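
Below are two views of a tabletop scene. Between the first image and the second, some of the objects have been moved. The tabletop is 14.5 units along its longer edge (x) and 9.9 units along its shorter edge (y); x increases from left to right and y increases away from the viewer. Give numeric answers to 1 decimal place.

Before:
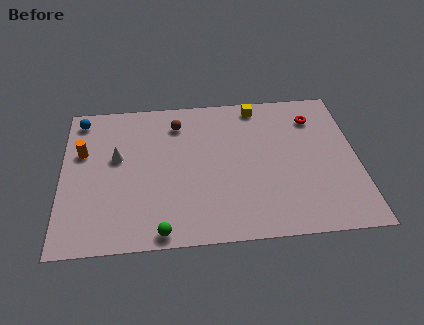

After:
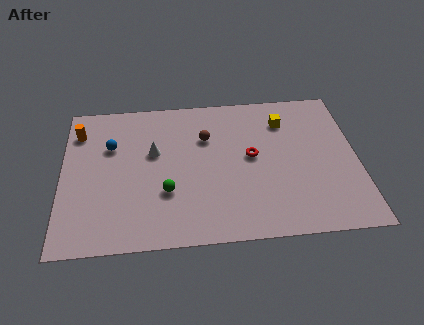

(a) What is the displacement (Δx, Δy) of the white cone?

(1.8, 0.2)

The white cone started near (2.7, 5.8) and ended near (4.5, 6.0).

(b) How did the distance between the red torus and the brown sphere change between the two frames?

-4.1

They were about 6.8 units apart before and 2.7 after — 4.1 units closer together.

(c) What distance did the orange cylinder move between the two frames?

1.4

The orange cylinder was near (1.0, 6.3) before and (0.8, 7.7) after, so it travelled √(0.2² + 1.4²) ≈ 1.4 units.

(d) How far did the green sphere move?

2.5

From (4.8, 0.8) to (5.1, 3.3), the green sphere covered √(0.3² + 2.5²) ≈ 2.5 units.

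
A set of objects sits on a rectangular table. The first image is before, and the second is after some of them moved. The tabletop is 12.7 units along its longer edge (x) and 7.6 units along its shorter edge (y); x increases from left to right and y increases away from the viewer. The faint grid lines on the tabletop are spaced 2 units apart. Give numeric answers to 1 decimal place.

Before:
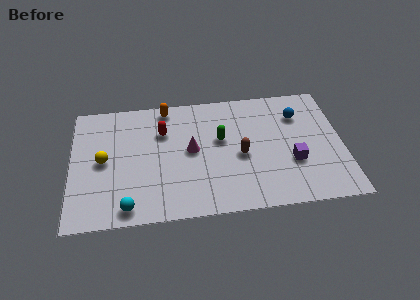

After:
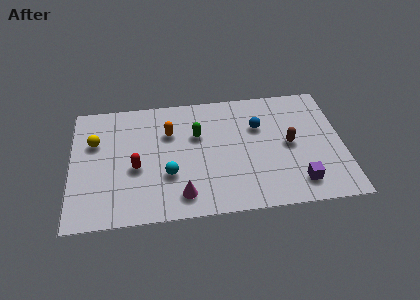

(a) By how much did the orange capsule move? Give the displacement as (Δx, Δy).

(0.1, -1.6)

The orange capsule started near (4.5, 6.8) and ended near (4.6, 5.2).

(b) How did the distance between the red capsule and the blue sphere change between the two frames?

-0.3

The distance was about 6.4 in the first image and 6.1 in the second, so they moved 0.3 units closer together.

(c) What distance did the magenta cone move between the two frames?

2.7

The magenta cone moved from about (5.6, 4.0) to (5.1, 1.3), a distance of √(0.5² + 2.7²) ≈ 2.7.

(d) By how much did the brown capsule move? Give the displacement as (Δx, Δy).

(2.3, 0.4)

The brown capsule started near (7.9, 3.4) and ended near (10.2, 3.8).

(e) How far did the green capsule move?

1.2

From (7.0, 4.5) to (5.9, 4.9), the green capsule covered √(1.1² + 0.4²) ≈ 1.2 units.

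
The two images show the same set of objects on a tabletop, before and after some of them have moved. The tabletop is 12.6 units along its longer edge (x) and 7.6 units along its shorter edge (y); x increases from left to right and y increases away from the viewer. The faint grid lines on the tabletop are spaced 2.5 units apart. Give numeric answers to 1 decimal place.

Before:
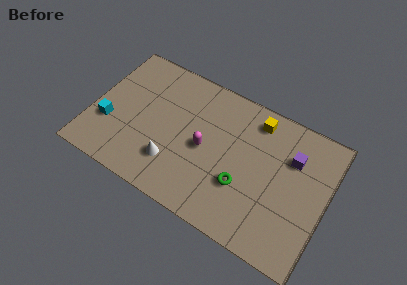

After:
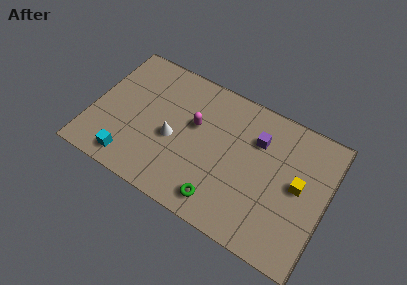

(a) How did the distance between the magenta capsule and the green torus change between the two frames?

+1.5

The distance was about 2.4 in the first image and 3.9 in the second, so they moved 1.5 units further apart.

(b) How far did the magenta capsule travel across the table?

1.2

The magenta capsule was near (6.1, 3.6) before and (5.4, 4.6) after, so it travelled √(0.7² + 1.0²) ≈ 1.2 units.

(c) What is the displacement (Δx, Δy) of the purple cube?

(-1.9, 0.1)

The purple cube was at about (10.6, 5.3) and moved to about (8.7, 5.4).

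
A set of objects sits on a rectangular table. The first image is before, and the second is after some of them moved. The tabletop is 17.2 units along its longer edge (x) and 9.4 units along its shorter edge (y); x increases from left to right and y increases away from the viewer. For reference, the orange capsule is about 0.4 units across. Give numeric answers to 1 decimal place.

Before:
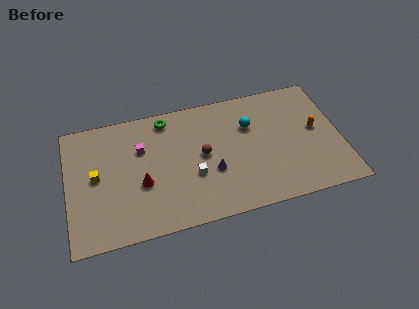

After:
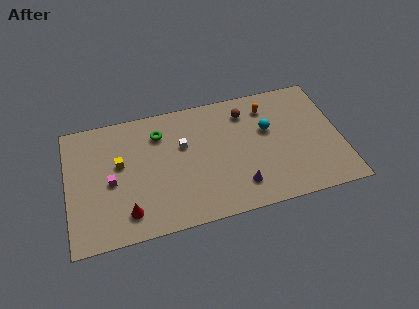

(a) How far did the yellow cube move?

1.6

The yellow cube moved from about (1.8, 4.9) to (3.3, 5.5), a distance of √(1.5² + 0.6²) ≈ 1.6.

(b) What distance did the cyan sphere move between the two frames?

1.3

From (11.6, 6.4) to (12.7, 5.8), the cyan sphere covered √(1.1² + 0.6²) ≈ 1.3 units.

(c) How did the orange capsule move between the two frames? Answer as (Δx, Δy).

(-2.9, 2.4)

From the two frames, the orange capsule sits at roughly (15.7, 5.1) before and (12.8, 7.5) after.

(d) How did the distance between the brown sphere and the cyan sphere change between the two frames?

-1.3

They were about 3.4 units apart before and 2.1 after — 1.3 units closer together.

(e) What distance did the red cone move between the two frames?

2.1

The red cone moved from about (4.6, 3.7) to (3.6, 1.8), a distance of √(1.0² + 1.9²) ≈ 2.1.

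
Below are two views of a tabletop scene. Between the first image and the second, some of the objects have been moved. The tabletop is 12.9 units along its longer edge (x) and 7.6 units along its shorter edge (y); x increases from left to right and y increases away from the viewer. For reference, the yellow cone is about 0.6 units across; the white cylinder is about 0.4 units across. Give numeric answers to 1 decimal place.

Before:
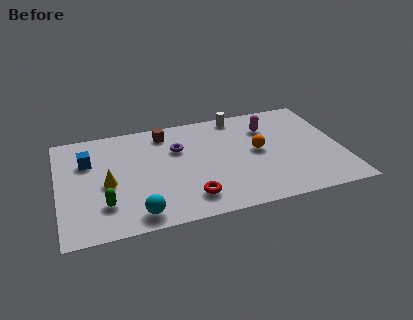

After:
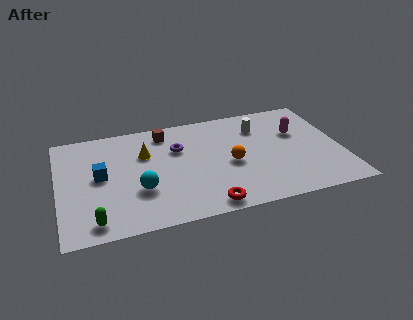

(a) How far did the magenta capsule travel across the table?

1.5

From (9.7, 5.6) to (11.0, 4.9), the magenta capsule covered √(1.3² + 0.7²) ≈ 1.5 units.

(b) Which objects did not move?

the brown cube and the purple torus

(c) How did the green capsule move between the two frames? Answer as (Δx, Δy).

(-0.5, -1.0)

From the two frames, the green capsule sits at roughly (2.0, 2.0) before and (1.5, 1.0) after.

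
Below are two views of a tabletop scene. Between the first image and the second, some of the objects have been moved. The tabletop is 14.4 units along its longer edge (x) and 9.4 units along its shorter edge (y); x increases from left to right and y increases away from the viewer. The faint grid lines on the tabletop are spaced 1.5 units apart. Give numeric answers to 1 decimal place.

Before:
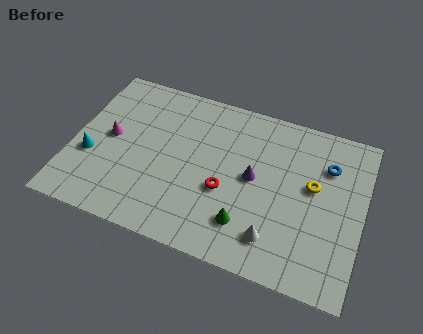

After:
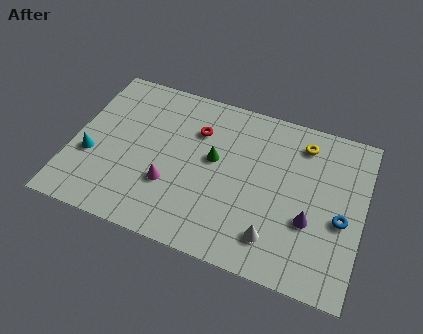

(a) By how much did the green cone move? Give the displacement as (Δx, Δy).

(-1.9, 3.1)

From the two frames, the green cone sits at roughly (8.9, 2.2) before and (7.0, 5.3) after.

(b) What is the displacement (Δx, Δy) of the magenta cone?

(3.2, -1.8)

The magenta cone was at about (1.8, 4.9) and moved to about (5.0, 3.1).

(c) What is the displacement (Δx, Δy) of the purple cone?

(2.9, -1.5)

The purple cone started near (9.0, 4.9) and ended near (11.9, 3.4).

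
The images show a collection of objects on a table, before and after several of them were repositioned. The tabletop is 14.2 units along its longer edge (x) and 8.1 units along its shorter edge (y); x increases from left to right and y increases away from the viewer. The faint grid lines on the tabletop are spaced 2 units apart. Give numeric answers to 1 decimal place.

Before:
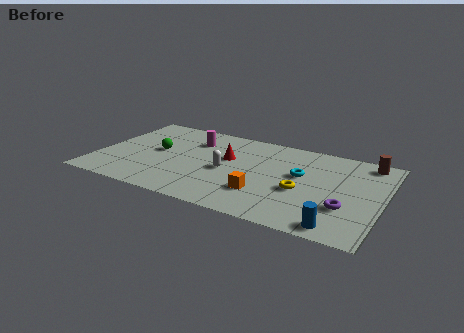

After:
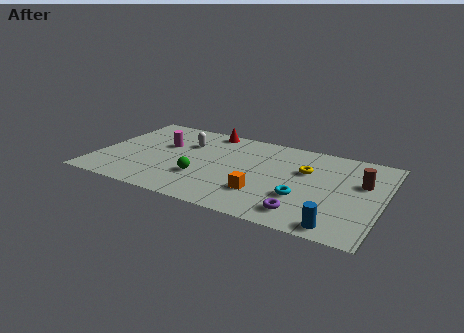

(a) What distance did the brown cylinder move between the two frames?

2.0

From (13.2, 7.1) to (13.1, 5.1), the brown cylinder covered √(0.1² + 2.0²) ≈ 2.0 units.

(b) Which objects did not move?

the orange cube and the blue cylinder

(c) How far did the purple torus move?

2.2

From (12.5, 2.6) to (10.6, 1.4), the purple torus covered √(1.9² + 1.2²) ≈ 2.2 units.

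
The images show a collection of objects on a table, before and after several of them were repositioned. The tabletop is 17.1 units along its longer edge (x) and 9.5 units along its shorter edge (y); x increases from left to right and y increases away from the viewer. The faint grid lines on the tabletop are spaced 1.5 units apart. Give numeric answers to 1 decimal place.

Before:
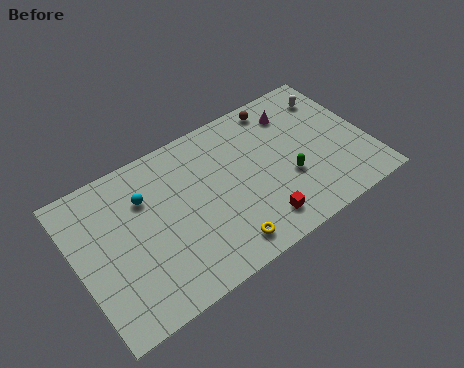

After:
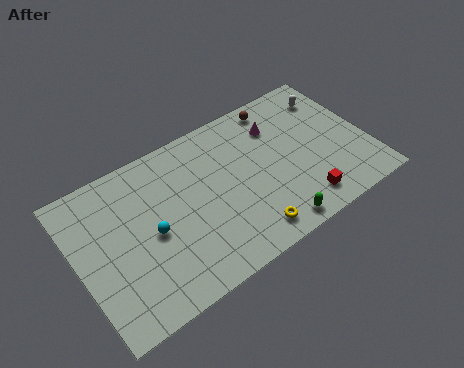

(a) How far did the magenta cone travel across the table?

1.2

The magenta cone was near (13.3, 7.5) before and (12.2, 7.1) after, so it travelled √(1.1² + 0.4²) ≈ 1.2 units.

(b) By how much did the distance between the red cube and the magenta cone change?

-1.1

They were about 6.6 units apart before and 5.5 after — 1.1 units closer together.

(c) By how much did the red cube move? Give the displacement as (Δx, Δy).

(2.6, -0.1)

From the two frames, the red cube sits at roughly (10.1, 1.7) before and (12.7, 1.6) after.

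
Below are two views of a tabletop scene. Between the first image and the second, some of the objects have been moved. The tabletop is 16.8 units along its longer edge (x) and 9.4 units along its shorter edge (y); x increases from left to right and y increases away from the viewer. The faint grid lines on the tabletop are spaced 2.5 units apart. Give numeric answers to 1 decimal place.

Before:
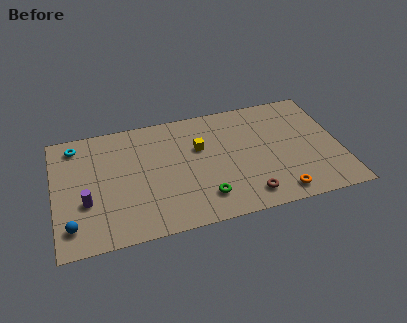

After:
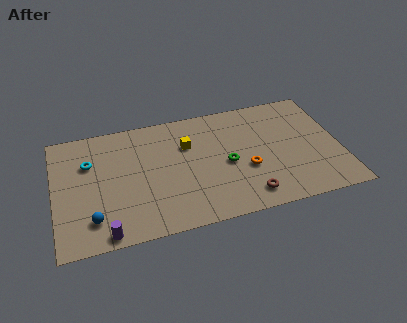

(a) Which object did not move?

the brown torus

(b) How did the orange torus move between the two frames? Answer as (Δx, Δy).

(-1.7, 2.4)

The orange torus was at about (12.9, 1.2) and moved to about (11.2, 3.6).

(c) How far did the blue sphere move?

1.2

The blue sphere moved from about (0.9, 1.8) to (2.1, 2.0), a distance of √(1.2² + 0.2²) ≈ 1.2.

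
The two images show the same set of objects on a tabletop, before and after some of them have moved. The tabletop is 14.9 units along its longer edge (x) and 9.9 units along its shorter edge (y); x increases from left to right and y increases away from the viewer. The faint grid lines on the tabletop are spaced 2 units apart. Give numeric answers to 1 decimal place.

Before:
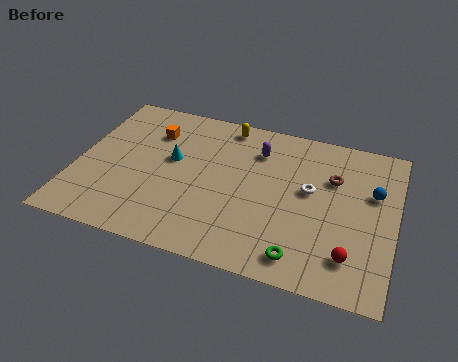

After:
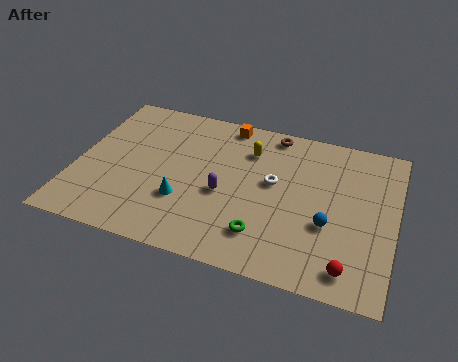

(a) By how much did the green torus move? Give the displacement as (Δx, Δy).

(-1.8, 0.8)

The green torus started near (10.8, 1.4) and ended near (9.0, 2.2).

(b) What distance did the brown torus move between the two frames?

3.7

From (11.9, 6.7) to (8.9, 8.9), the brown torus covered √(3.0² + 2.2²) ≈ 3.7 units.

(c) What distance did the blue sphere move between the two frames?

3.2

The blue sphere was near (13.8, 6.3) before and (11.9, 3.7) after, so it travelled √(1.9² + 2.6²) ≈ 3.2 units.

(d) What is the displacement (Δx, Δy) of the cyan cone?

(0.8, -2.5)

The cyan cone was at about (4.4, 5.7) and moved to about (5.2, 3.2).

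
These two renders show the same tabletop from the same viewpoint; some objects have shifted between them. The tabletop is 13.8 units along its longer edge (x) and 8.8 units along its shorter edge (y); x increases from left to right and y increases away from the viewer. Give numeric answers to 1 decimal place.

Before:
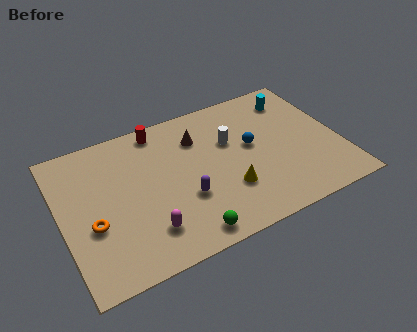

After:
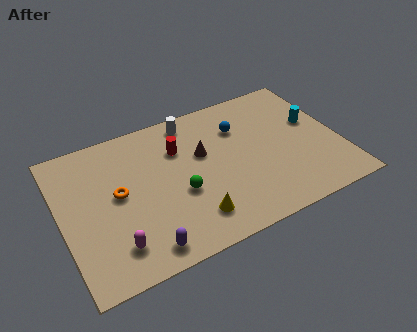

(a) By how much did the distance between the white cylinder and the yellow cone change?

+3.0

They were about 2.9 units apart before and 5.9 after — 3.0 units further apart.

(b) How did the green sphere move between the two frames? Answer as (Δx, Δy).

(0.0, 2.5)

From the two frames, the green sphere sits at roughly (5.7, 1.0) before and (5.7, 3.5) after.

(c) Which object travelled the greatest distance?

the purple capsule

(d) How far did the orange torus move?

1.9

From (1.4, 3.4) to (2.8, 4.7), the orange torus covered √(1.4² + 1.3²) ≈ 1.9 units.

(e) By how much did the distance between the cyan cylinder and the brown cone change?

+0.6

The distance was about 5.0 in the first image and 5.6 in the second, so they moved 0.6 units further apart.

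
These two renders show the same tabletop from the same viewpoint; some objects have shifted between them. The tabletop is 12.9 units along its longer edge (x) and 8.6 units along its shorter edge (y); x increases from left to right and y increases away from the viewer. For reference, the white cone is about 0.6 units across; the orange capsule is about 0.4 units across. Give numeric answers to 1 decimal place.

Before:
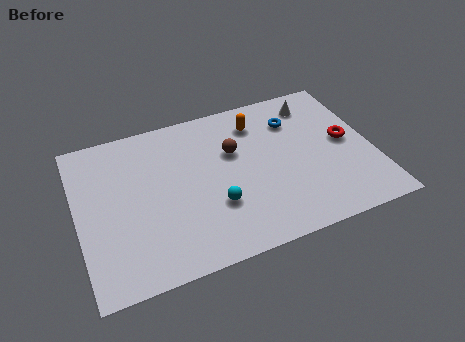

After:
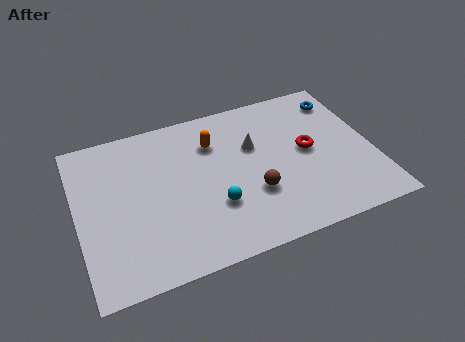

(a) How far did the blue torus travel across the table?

2.3

The blue torus was near (9.7, 6.4) before and (11.9, 7.0) after, so it travelled √(2.2² + 0.6²) ≈ 2.3 units.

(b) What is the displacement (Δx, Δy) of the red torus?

(-1.7, 0.0)

The red torus was at about (11.8, 4.5) and moved to about (10.1, 4.5).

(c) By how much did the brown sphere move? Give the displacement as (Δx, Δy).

(0.6, -2.6)

From the two frames, the brown sphere sits at roughly (6.9, 5.5) before and (7.5, 2.9) after.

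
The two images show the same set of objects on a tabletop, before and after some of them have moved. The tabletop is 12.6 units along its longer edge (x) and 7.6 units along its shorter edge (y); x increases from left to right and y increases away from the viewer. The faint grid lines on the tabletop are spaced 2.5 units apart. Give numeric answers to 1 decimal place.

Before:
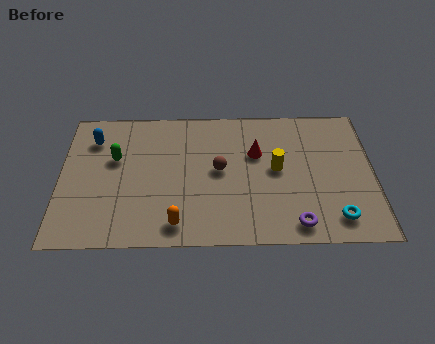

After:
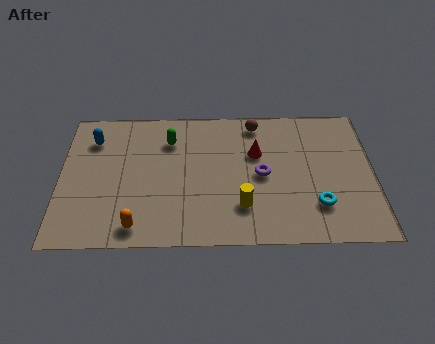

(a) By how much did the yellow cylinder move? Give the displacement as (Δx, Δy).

(-1.4, -2.0)

The yellow cylinder started near (8.7, 4.0) and ended near (7.3, 2.0).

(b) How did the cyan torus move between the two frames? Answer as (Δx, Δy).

(-0.7, 0.7)

The cyan torus started near (11.0, 1.3) and ended near (10.3, 2.0).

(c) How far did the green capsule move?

2.4

The green capsule was near (2.2, 4.7) before and (4.4, 5.7) after, so it travelled √(2.2² + 1.0²) ≈ 2.4 units.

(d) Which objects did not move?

the red cone and the blue capsule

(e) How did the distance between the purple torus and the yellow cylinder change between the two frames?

-1.2

Before: roughly 3.1 units apart; after: 1.9. That's 1.2 units closer together.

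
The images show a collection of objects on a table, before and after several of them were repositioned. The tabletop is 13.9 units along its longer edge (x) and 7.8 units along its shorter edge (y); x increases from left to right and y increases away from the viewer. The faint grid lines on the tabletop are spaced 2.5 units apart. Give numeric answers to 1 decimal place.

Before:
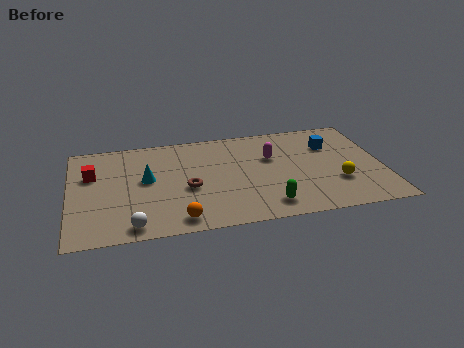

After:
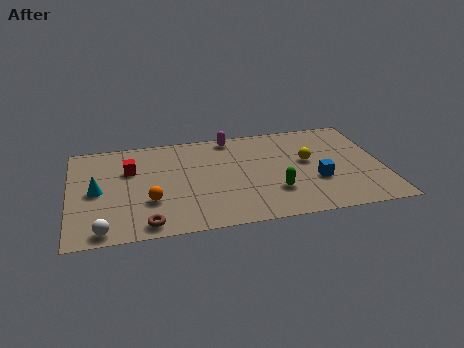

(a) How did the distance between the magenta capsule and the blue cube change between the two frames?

+2.8

Before: roughly 2.7 units apart; after: 5.5. That's 2.8 units further apart.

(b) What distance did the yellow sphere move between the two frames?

2.2

The yellow sphere was near (11.8, 2.5) before and (10.6, 4.4) after, so it travelled √(1.2² + 1.9²) ≈ 2.2 units.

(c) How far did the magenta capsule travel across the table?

2.6

The magenta capsule moved from about (9.0, 5.0) to (7.3, 7.0), a distance of √(1.7² + 2.0²) ≈ 2.6.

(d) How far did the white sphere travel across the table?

1.3

From (2.7, 0.9) to (1.4, 0.8), the white sphere covered √(1.3² + 0.1²) ≈ 1.3 units.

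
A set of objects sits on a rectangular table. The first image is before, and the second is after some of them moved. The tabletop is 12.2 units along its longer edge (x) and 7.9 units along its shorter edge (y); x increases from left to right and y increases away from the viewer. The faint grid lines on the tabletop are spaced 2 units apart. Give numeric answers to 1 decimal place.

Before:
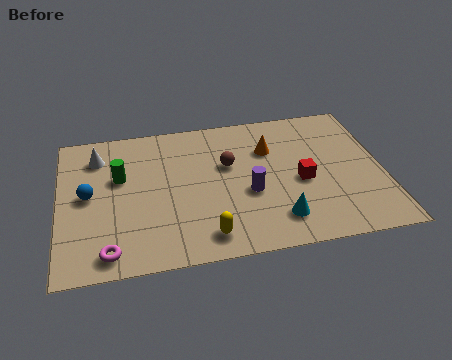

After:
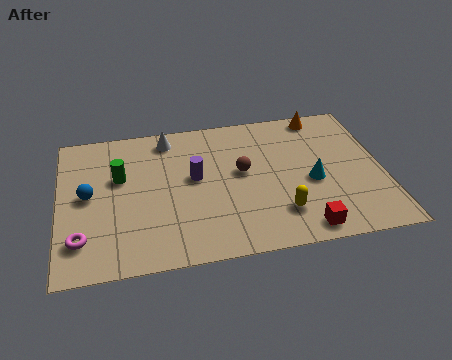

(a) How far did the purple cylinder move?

2.3

The purple cylinder moved from about (7.1, 3.2) to (5.1, 4.4), a distance of √(2.0² + 1.2²) ≈ 2.3.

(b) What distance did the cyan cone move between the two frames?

2.3

From (8.1, 1.6) to (9.5, 3.4), the cyan cone covered √(1.4² + 1.8²) ≈ 2.3 units.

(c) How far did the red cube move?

2.6

The red cube was near (9.1, 3.5) before and (9.0, 0.9) after, so it travelled √(0.1² + 2.6²) ≈ 2.6 units.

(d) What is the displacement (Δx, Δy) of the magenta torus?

(-1.0, 0.8)

The magenta torus started near (1.8, 1.0) and ended near (0.8, 1.8).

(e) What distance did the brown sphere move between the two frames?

0.7

The brown sphere moved from about (6.4, 4.9) to (6.9, 4.4), a distance of √(0.5² + 0.5²) ≈ 0.7.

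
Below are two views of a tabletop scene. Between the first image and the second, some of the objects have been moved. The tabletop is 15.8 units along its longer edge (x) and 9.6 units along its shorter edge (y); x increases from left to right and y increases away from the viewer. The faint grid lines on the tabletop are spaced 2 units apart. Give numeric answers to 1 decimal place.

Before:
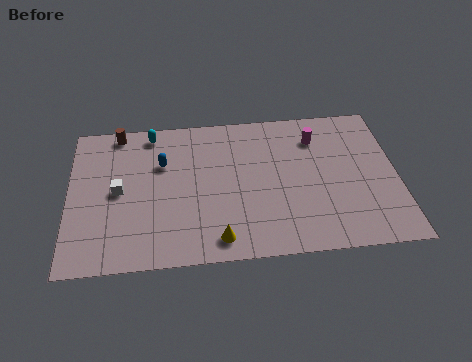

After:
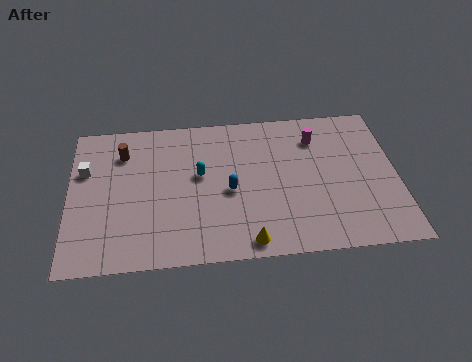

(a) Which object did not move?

the magenta cylinder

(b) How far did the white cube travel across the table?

2.2

From (2.4, 4.8) to (0.8, 6.3), the white cube covered √(1.6² + 1.5²) ≈ 2.2 units.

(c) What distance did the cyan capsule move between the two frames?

3.8

The cyan capsule moved from about (4.0, 8.5) to (6.3, 5.5), a distance of √(2.3² + 3.0²) ≈ 3.8.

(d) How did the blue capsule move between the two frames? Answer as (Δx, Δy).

(3.2, -2.1)

The blue capsule started near (4.5, 6.4) and ended near (7.7, 4.3).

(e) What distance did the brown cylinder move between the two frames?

1.4

From (2.4, 8.7) to (2.6, 7.3), the brown cylinder covered √(0.2² + 1.4²) ≈ 1.4 units.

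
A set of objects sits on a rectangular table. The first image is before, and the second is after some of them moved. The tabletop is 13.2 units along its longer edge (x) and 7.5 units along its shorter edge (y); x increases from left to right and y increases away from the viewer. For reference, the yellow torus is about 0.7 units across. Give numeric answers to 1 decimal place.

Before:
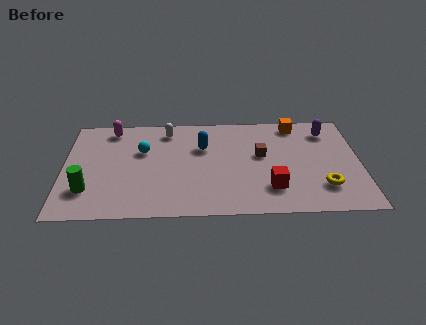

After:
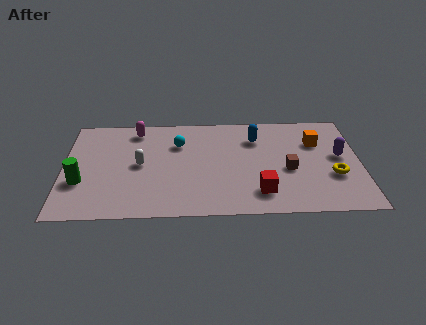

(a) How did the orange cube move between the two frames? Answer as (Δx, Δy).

(0.9, -1.4)

The orange cube was at about (10.4, 6.6) and moved to about (11.3, 5.2).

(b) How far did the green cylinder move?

0.7

The green cylinder was near (1.1, 2.0) before and (0.8, 2.6) after, so it travelled √(0.3² + 0.6²) ≈ 0.7 units.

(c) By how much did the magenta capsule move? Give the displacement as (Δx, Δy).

(1.1, -0.1)

The magenta capsule started near (2.1, 6.5) and ended near (3.2, 6.4).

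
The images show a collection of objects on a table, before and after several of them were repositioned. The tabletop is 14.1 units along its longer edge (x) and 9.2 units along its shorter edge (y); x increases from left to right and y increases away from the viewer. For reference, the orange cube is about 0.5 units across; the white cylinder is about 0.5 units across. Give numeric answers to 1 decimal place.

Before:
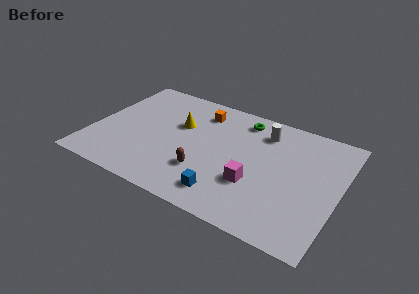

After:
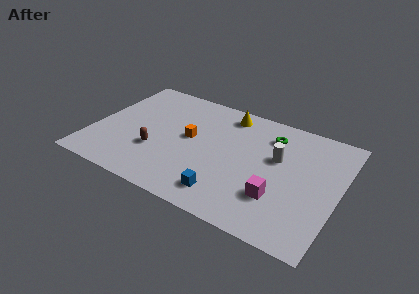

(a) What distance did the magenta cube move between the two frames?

1.5

From (9.5, 3.1) to (10.9, 2.7), the magenta cube covered √(1.4² + 0.4²) ≈ 1.5 units.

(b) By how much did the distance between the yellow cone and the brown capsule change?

+2.3

Before: roughly 3.6 units apart; after: 5.9. That's 2.3 units further apart.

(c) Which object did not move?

the blue cube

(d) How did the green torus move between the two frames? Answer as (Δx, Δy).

(1.7, -0.6)

The green torus was at about (8.2, 7.8) and moved to about (9.9, 7.2).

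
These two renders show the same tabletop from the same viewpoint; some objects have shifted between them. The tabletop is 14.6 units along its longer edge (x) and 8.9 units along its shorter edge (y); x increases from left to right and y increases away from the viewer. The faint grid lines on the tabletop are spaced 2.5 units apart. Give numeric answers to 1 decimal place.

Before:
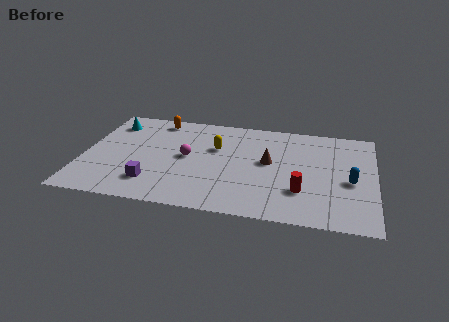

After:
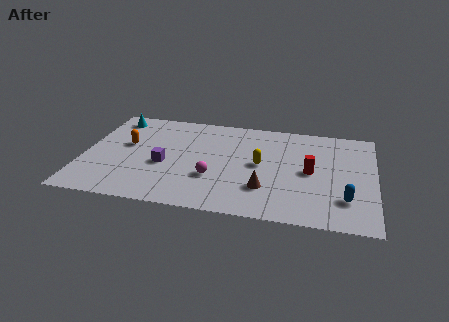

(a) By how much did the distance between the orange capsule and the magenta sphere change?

+1.4

Before: roughly 3.6 units apart; after: 5.0. That's 1.4 units further apart.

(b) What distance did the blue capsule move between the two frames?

1.6

The blue capsule was near (13.4, 3.9) before and (13.2, 2.3) after, so it travelled √(0.2² + 1.6²) ≈ 1.6 units.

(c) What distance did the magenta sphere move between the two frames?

2.1

From (5.2, 4.6) to (6.6, 3.0), the magenta sphere covered √(1.4² + 1.6²) ≈ 2.1 units.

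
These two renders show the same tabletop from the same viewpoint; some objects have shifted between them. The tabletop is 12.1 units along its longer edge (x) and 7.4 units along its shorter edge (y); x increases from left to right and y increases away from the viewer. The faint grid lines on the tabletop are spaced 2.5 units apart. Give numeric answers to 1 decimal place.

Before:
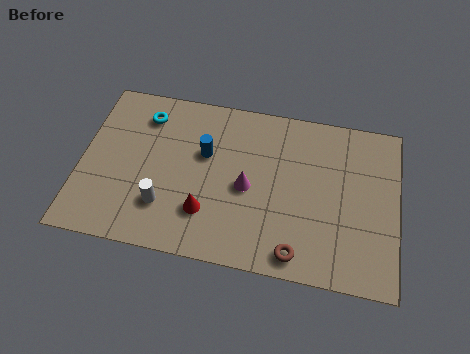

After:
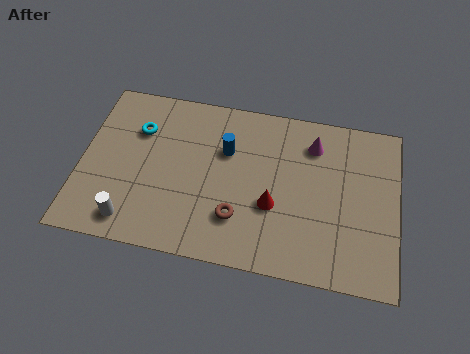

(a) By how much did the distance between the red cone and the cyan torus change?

+1.1

The distance was about 4.7 in the first image and 5.8 in the second, so they moved 1.1 units further apart.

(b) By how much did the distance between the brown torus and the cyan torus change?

-2.8

Before: roughly 7.9 units apart; after: 5.1. That's 2.8 units closer together.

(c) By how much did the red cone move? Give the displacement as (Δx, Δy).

(2.5, 0.8)

The red cone was at about (4.9, 2.0) and moved to about (7.4, 2.8).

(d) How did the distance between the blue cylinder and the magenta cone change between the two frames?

+1.3

The distance was about 2.1 in the first image and 3.4 in the second, so they moved 1.3 units further apart.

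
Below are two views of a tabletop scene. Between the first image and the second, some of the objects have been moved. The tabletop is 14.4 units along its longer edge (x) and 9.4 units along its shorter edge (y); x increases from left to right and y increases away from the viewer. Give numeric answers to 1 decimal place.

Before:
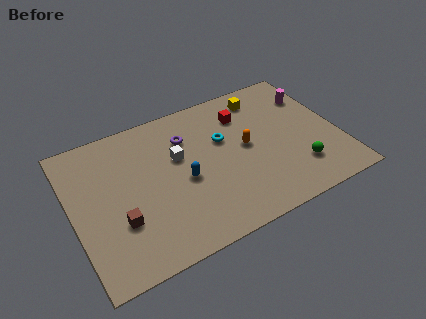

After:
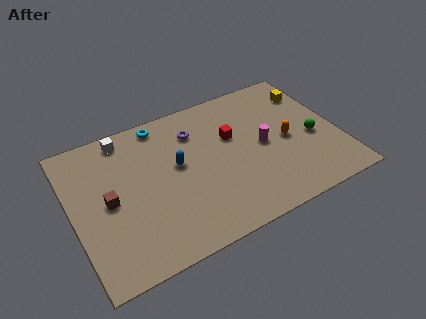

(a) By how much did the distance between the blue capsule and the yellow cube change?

+1.8

They were about 6.1 units apart before and 7.9 after — 1.8 units further apart.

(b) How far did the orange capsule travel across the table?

2.3

The orange capsule was near (9.4, 4.9) before and (11.6, 4.4) after, so it travelled √(2.2² + 0.5²) ≈ 2.3 units.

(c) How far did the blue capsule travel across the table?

1.1

The blue capsule was near (5.9, 4.2) before and (5.7, 5.3) after, so it travelled √(0.2² + 1.1²) ≈ 1.1 units.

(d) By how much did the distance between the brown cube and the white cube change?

-0.5

They were about 4.4 units apart before and 3.9 after — 0.5 units closer together.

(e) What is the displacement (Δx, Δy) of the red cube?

(-0.8, -1.2)

From the two frames, the red cube sits at roughly (9.6, 7.1) before and (8.8, 5.9) after.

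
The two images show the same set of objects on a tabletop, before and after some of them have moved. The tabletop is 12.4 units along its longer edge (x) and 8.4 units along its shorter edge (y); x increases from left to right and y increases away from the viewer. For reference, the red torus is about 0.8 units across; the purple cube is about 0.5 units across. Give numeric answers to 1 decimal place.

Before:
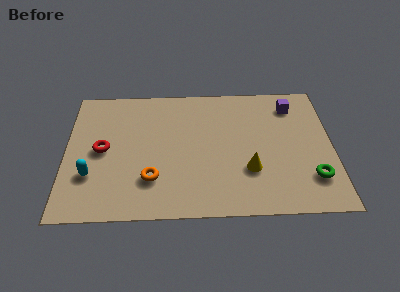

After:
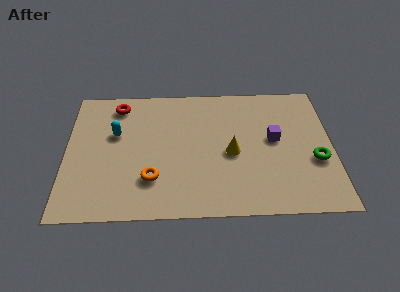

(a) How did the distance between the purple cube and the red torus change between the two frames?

-1.6

Before: roughly 9.3 units apart; after: 7.7. That's 1.6 units closer together.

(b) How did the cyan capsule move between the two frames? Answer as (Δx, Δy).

(1.1, 2.6)

From the two frames, the cyan capsule sits at roughly (1.2, 2.6) before and (2.3, 5.2) after.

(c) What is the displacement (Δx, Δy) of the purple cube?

(-0.9, -2.2)

The purple cube started near (10.6, 6.8) and ended near (9.7, 4.6).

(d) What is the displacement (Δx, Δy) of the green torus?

(0.2, 1.1)

From the two frames, the green torus sits at roughly (11.4, 2.1) before and (11.6, 3.2) after.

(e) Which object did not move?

the orange torus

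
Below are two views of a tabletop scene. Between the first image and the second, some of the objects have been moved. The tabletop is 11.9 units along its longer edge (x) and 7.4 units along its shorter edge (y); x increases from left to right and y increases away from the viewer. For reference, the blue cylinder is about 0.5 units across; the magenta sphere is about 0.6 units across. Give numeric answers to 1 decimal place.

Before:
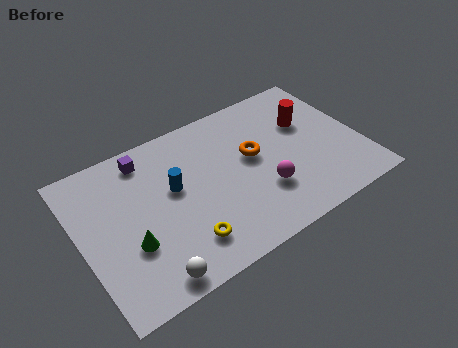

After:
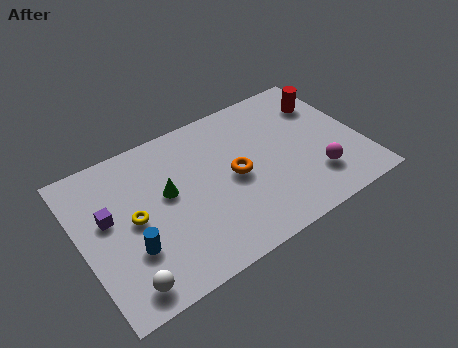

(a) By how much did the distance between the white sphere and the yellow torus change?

+1.0

They were about 1.8 units apart before and 2.8 after — 1.0 units further apart.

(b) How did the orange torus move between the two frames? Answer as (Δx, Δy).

(-0.9, -0.6)

The orange torus started near (7.4, 4.2) and ended near (6.5, 3.6).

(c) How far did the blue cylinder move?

2.8

From (4.0, 4.3) to (1.9, 2.4), the blue cylinder covered √(2.1² + 1.9²) ≈ 2.8 units.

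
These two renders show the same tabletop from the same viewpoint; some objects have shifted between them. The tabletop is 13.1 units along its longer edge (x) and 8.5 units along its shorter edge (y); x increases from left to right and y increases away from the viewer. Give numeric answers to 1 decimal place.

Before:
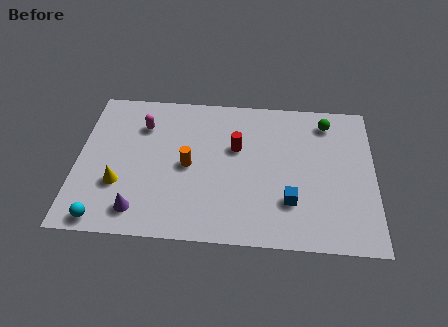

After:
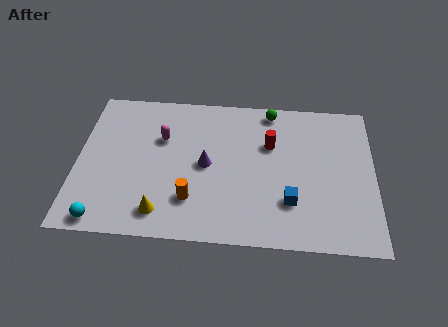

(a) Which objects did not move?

the cyan sphere and the blue cube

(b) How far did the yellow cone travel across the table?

2.4

The yellow cone moved from about (1.9, 2.8) to (3.8, 1.4), a distance of √(1.9² + 1.4²) ≈ 2.4.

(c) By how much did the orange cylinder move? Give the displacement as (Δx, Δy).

(0.2, -1.9)

From the two frames, the orange cylinder sits at roughly (4.9, 4.1) before and (5.1, 2.2) after.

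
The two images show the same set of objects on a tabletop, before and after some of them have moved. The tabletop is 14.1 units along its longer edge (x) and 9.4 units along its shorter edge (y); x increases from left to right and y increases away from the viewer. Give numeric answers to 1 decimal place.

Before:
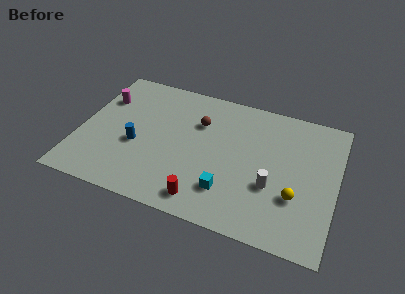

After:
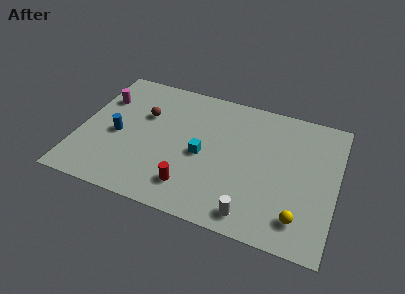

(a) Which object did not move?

the magenta cylinder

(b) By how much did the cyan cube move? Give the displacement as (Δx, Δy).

(-1.6, 2.0)

The cyan cube was at about (8.4, 2.3) and moved to about (6.8, 4.3).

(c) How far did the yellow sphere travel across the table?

1.3

The yellow sphere moved from about (12.0, 3.1) to (12.3, 1.8), a distance of √(0.3² + 1.3²) ≈ 1.3.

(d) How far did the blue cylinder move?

1.2

From (3.2, 3.8) to (2.1, 4.2), the blue cylinder covered √(1.1² + 0.4²) ≈ 1.2 units.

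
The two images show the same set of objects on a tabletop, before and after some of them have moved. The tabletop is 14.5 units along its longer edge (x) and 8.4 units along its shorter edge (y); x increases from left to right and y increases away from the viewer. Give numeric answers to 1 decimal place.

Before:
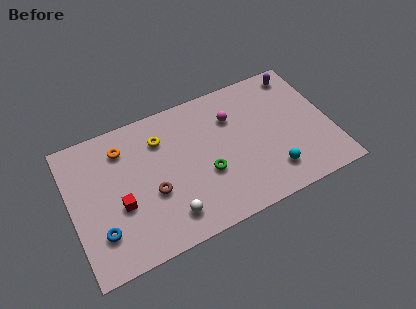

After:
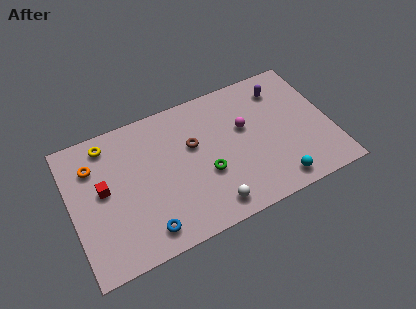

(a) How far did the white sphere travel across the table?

2.3

The white sphere moved from about (5.1, 1.6) to (7.4, 1.2), a distance of √(2.3² + 0.4²) ≈ 2.3.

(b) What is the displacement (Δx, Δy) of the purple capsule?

(-1.1, -0.6)

The purple capsule started near (13.2, 7.3) and ended near (12.1, 6.7).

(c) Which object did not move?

the green torus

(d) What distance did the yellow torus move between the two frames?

3.0

From (5.2, 6.3) to (2.3, 7.2), the yellow torus covered √(2.9² + 0.9²) ≈ 3.0 units.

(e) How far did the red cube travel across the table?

1.5

From (2.6, 3.3) to (1.8, 4.6), the red cube covered √(0.8² + 1.3²) ≈ 1.5 units.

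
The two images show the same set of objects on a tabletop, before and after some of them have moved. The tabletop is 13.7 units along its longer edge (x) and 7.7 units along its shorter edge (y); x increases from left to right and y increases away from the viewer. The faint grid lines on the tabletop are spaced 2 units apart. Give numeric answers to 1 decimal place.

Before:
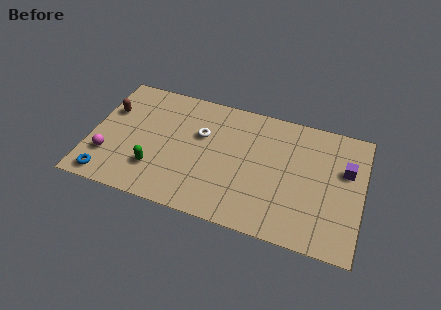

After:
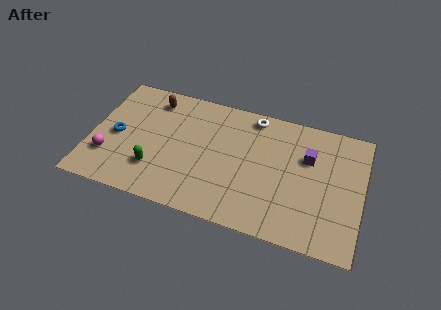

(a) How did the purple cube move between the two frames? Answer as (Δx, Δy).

(-1.9, 0.2)

From the two frames, the purple cube sits at roughly (12.8, 4.9) before and (10.9, 5.1) after.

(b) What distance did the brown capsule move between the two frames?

2.5

The brown capsule was near (0.8, 5.1) before and (2.9, 6.4) after, so it travelled √(2.1² + 1.3²) ≈ 2.5 units.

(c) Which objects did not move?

the green capsule and the magenta sphere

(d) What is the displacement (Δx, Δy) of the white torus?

(2.5, 1.9)

The white torus started near (5.5, 4.9) and ended near (8.0, 6.8).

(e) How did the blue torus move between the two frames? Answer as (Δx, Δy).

(0.2, 2.7)

From the two frames, the blue torus sits at roughly (1.1, 0.9) before and (1.3, 3.6) after.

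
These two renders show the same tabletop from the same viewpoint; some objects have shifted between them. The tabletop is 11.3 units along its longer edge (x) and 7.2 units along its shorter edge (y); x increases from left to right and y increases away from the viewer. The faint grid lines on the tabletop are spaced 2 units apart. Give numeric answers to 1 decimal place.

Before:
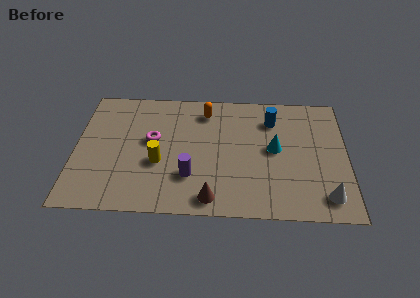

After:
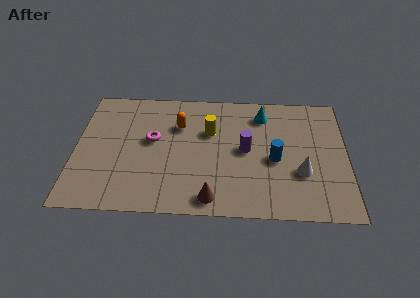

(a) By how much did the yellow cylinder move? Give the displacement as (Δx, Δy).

(2.1, 1.9)

From the two frames, the yellow cylinder sits at roughly (3.5, 2.8) before and (5.6, 4.7) after.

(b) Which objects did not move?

the magenta torus and the brown cone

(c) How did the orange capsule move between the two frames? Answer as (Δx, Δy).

(-1.1, -0.9)

From the two frames, the orange capsule sits at roughly (5.4, 5.9) before and (4.3, 5.0) after.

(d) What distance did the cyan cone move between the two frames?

2.1

From (8.3, 3.8) to (7.8, 5.8), the cyan cone covered √(0.5² + 2.0²) ≈ 2.1 units.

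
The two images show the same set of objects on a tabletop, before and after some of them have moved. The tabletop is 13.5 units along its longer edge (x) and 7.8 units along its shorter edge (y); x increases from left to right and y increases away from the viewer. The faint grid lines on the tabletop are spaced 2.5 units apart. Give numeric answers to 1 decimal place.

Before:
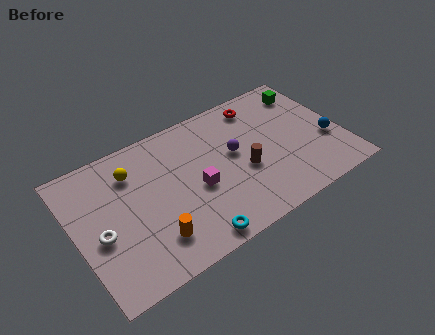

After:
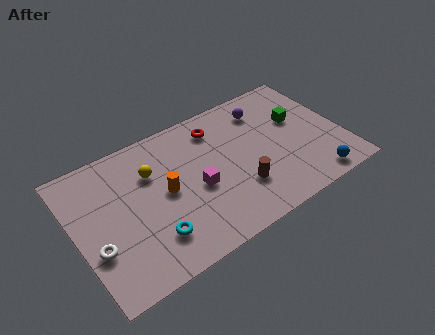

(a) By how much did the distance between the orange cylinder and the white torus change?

+1.1

They were about 2.8 units apart before and 3.9 after — 1.1 units further apart.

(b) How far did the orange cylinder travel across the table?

2.4

The orange cylinder moved from about (3.5, 1.8) to (4.5, 4.0), a distance of √(1.0² + 2.2²) ≈ 2.4.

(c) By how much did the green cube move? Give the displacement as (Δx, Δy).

(-0.8, -1.5)

The green cube started near (12.3, 6.3) and ended near (11.5, 4.8).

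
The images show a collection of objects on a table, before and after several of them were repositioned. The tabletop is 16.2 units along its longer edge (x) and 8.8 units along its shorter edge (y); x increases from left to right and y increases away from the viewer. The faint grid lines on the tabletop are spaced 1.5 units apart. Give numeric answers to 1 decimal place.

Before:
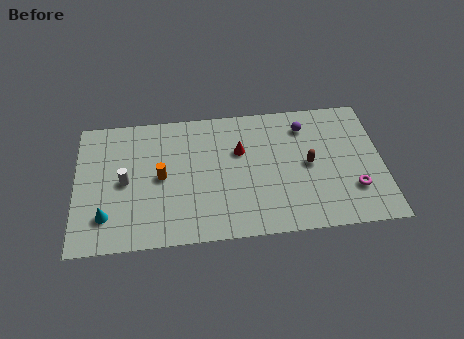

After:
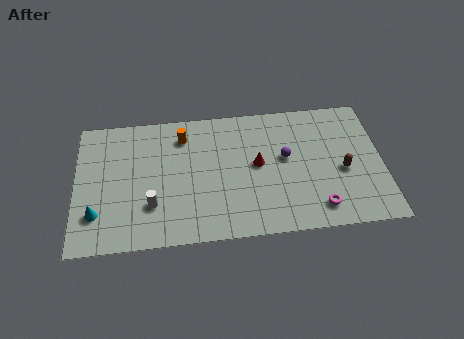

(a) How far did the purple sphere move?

2.3

The purple sphere was near (12.2, 7.0) before and (11.1, 5.0) after, so it travelled √(1.1² + 2.0²) ≈ 2.3 units.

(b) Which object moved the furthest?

the orange cylinder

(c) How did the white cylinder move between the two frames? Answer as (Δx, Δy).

(1.4, -1.7)

The white cylinder started near (2.6, 4.3) and ended near (4.0, 2.6).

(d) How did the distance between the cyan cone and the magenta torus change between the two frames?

-1.4

Before: roughly 13.0 units apart; after: 11.6. That's 1.4 units closer together.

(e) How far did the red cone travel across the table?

1.3

From (8.7, 5.7) to (9.6, 4.7), the red cone covered √(0.9² + 1.0²) ≈ 1.3 units.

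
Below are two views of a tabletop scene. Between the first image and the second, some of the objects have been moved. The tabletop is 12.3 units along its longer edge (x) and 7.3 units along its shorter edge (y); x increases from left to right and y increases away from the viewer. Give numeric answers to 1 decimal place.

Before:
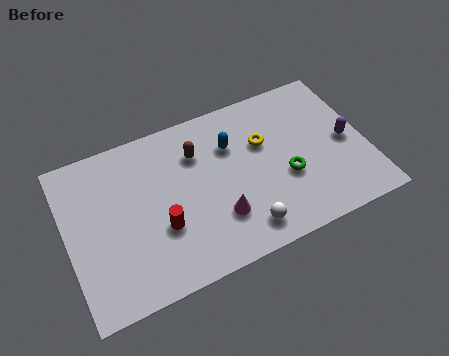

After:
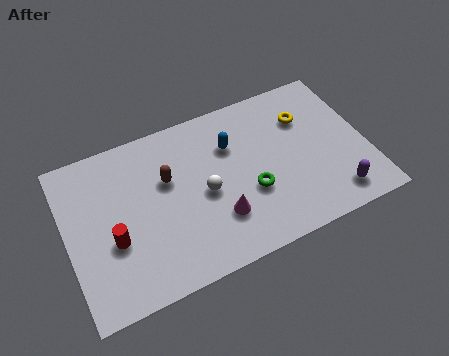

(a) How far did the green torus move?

1.5

The green torus moved from about (8.9, 2.8) to (7.4, 2.7), a distance of √(1.5² + 0.1²) ≈ 1.5.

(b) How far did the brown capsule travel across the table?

1.5

From (5.5, 5.3) to (4.2, 4.6), the brown capsule covered √(1.3² + 0.7²) ≈ 1.5 units.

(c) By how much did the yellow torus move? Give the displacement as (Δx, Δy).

(1.8, 0.5)

From the two frames, the yellow torus sits at roughly (8.2, 4.7) before and (10.0, 5.2) after.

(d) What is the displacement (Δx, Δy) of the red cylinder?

(-1.9, 0.2)

From the two frames, the red cylinder sits at roughly (3.7, 2.6) before and (1.8, 2.8) after.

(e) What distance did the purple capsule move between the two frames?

2.4

The purple capsule was near (11.5, 3.5) before and (10.7, 1.2) after, so it travelled √(0.8² + 2.3²) ≈ 2.4 units.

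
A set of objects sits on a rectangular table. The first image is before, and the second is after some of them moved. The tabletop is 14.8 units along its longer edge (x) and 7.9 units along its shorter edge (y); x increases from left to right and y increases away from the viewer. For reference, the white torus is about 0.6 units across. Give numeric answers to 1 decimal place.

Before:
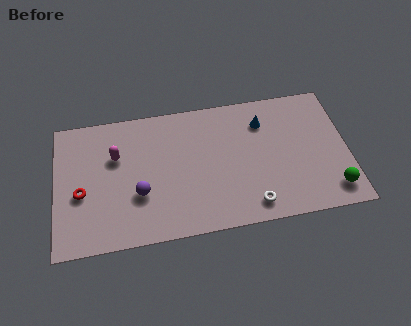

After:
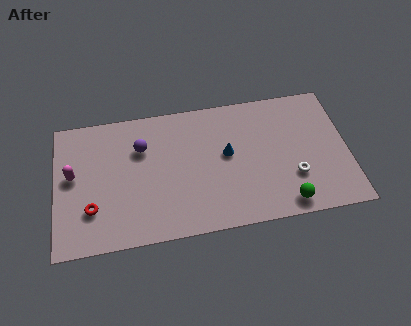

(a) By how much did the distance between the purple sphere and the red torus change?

+1.2

Before: roughly 2.9 units apart; after: 4.1. That's 1.2 units further apart.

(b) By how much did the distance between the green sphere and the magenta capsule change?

-0.3

They were about 11.4 units apart before and 11.1 after — 0.3 units closer together.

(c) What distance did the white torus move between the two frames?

2.6

The white torus moved from about (9.8, 1.2) to (12.0, 2.5), a distance of √(2.2² + 1.3²) ≈ 2.6.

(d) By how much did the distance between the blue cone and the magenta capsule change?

+0.3

They were about 7.5 units apart before and 7.8 after — 0.3 units further apart.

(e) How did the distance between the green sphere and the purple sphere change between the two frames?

-1.4

Before: roughly 9.8 units apart; after: 8.4. That's 1.4 units closer together.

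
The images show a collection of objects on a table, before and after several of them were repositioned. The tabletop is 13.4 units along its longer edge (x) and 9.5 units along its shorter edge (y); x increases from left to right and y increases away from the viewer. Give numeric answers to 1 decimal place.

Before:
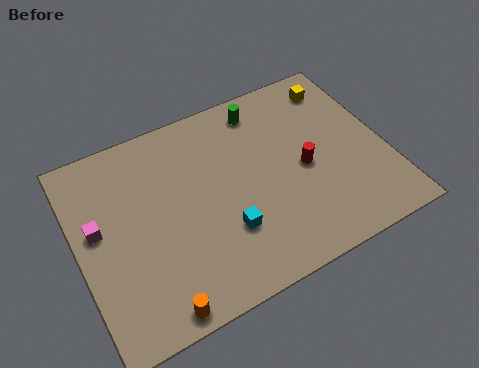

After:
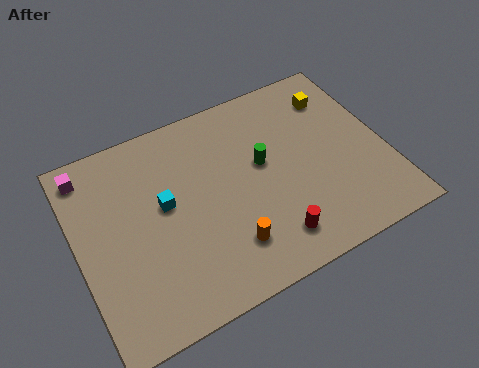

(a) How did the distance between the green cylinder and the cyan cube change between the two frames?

-1.4

Before: roughly 5.7 units apart; after: 4.3. That's 1.4 units closer together.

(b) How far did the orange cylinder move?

3.6

The orange cylinder was near (2.8, 0.8) before and (6.1, 2.2) after, so it travelled √(3.3² + 1.4²) ≈ 3.6 units.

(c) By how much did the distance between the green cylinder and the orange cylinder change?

-5.5

Before: roughly 9.3 units apart; after: 3.8. That's 5.5 units closer together.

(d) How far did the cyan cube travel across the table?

3.3

From (6.1, 2.9) to (3.8, 5.3), the cyan cube covered √(2.3² + 2.4²) ≈ 3.3 units.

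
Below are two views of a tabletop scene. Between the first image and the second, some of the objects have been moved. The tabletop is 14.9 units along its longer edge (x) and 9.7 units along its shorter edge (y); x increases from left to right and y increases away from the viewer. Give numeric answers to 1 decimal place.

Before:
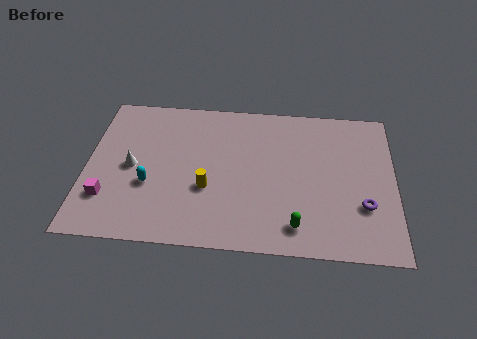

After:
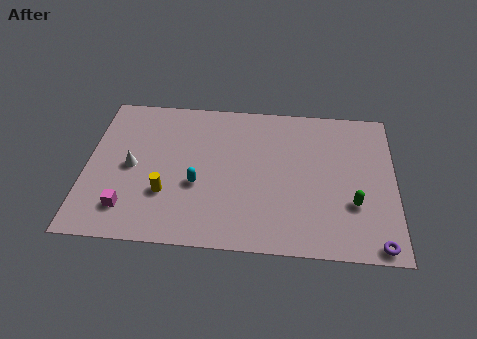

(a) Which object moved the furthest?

the green capsule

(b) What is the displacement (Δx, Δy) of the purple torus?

(0.6, -2.3)

The purple torus started near (13.4, 3.1) and ended near (14.0, 0.8).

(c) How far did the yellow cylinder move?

2.1

The yellow cylinder moved from about (5.9, 3.6) to (3.9, 3.1), a distance of √(2.0² + 0.5²) ≈ 2.1.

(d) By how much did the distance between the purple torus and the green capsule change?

-0.9

Before: roughly 3.5 units apart; after: 2.6. That's 0.9 units closer together.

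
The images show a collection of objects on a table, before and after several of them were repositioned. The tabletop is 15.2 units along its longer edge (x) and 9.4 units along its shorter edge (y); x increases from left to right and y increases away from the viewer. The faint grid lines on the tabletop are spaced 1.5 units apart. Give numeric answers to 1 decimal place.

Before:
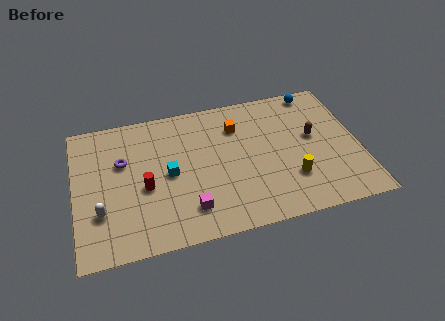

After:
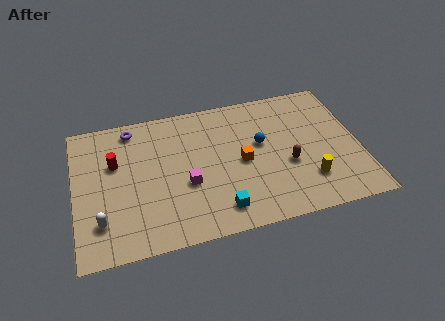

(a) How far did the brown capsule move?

2.2

The brown capsule was near (12.8, 5.3) before and (11.3, 3.7) after, so it travelled √(1.5² + 1.6²) ≈ 2.2 units.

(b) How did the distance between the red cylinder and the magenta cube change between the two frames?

+1.4

They were about 3.0 units apart before and 4.4 after — 1.4 units further apart.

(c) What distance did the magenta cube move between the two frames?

1.7

From (5.9, 2.0) to (5.9, 3.7), the magenta cube covered √(0.0² + 1.7²) ≈ 1.7 units.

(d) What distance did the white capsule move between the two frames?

0.6

From (1.3, 2.9) to (1.3, 2.3), the white capsule covered √(0.0² + 0.6²) ≈ 0.6 units.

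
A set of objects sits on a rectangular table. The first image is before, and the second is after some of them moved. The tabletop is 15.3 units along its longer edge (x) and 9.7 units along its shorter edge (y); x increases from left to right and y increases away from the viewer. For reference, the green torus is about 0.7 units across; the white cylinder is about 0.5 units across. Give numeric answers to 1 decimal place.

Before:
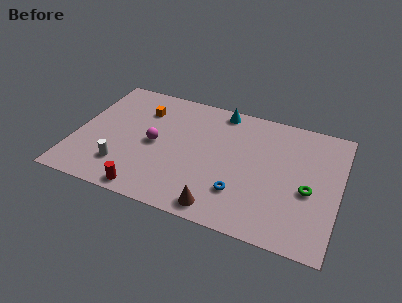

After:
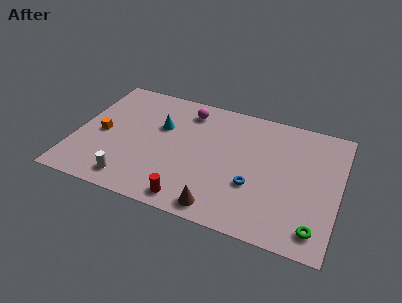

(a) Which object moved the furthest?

the cyan cone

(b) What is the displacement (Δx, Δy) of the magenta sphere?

(1.6, 3.3)

The magenta sphere was at about (4.6, 4.7) and moved to about (6.2, 8.0).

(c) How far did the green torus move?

2.7

The green torus was near (13.6, 4.1) before and (14.2, 1.5) after, so it travelled √(0.6² + 2.6²) ≈ 2.7 units.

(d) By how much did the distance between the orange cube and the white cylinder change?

-1.2

The distance was about 4.9 in the first image and 3.7 in the second, so they moved 1.2 units closer together.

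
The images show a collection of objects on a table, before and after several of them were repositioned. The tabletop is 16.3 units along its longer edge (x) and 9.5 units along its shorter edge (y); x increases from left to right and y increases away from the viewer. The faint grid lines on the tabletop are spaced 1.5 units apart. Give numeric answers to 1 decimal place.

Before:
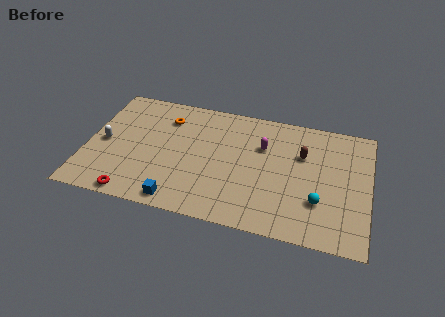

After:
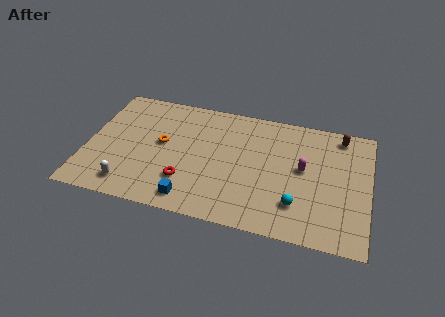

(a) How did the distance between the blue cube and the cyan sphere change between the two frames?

-2.0

They were about 8.1 units apart before and 6.1 after — 2.0 units closer together.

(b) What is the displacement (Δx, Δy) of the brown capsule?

(2.1, 2.0)

From the two frames, the brown capsule sits at roughly (12.4, 6.3) before and (14.5, 8.3) after.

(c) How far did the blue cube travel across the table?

0.8

The blue cube was near (5.6, 1.0) before and (6.3, 1.3) after, so it travelled √(0.7² + 0.3²) ≈ 0.8 units.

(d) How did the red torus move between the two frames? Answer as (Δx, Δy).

(2.9, 1.8)

The red torus was at about (3.0, 0.8) and moved to about (5.9, 2.6).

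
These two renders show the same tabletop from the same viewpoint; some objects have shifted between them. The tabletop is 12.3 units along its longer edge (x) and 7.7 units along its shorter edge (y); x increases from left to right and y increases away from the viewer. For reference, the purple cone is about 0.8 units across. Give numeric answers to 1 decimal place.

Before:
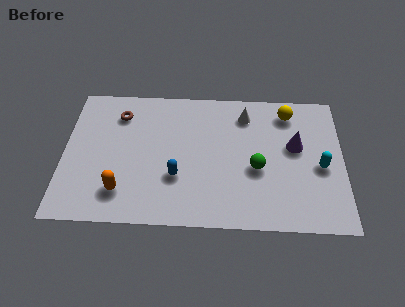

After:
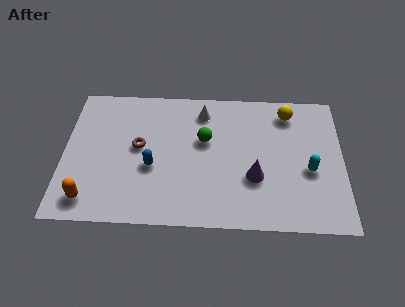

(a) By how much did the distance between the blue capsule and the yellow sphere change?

+0.6

The distance was about 6.2 in the first image and 6.8 in the second, so they moved 0.6 units further apart.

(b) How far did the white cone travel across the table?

1.9

From (8.0, 6.2) to (6.1, 6.3), the white cone covered √(1.9² + 0.1²) ≈ 1.9 units.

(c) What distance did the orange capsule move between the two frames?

1.5

The orange capsule moved from about (2.6, 1.7) to (1.2, 1.2), a distance of √(1.4² + 0.5²) ≈ 1.5.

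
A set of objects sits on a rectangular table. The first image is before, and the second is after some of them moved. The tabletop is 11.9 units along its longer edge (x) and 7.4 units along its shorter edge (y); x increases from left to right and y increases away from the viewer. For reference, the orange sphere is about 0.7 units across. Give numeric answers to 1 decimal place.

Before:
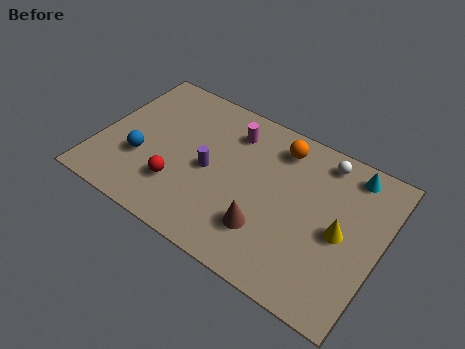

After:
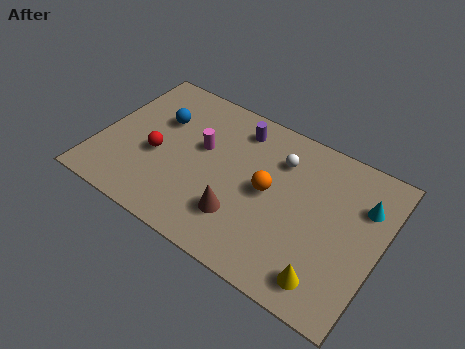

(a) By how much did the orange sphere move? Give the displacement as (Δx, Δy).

(-0.1, -2.3)

From the two frames, the orange sphere sits at roughly (7.3, 6.1) before and (7.2, 3.8) after.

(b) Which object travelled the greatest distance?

the purple cylinder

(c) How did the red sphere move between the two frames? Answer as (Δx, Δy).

(-1.1, 1.0)

The red sphere was at about (3.6, 2.1) and moved to about (2.5, 3.1).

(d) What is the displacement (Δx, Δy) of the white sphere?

(-1.7, -0.9)

The white sphere was at about (9.1, 6.4) and moved to about (7.4, 5.5).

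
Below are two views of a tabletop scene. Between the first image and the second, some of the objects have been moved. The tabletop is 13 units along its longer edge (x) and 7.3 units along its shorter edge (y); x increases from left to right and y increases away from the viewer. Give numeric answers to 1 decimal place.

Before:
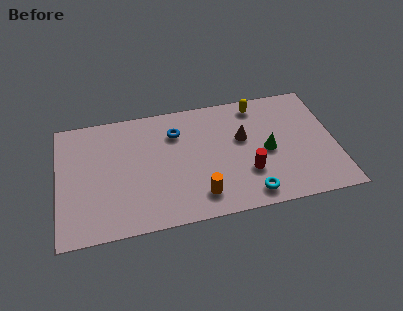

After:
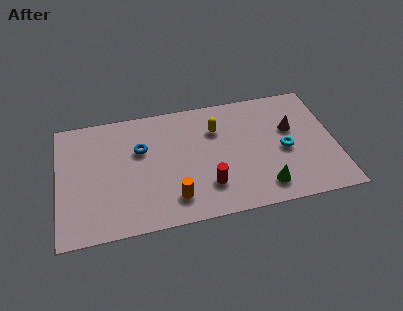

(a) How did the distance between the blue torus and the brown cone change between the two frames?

+3.8

Before: roughly 3.3 units apart; after: 7.1. That's 3.8 units further apart.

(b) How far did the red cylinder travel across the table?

1.9

From (8.8, 2.3) to (6.9, 1.9), the red cylinder covered √(1.9² + 0.4²) ≈ 1.9 units.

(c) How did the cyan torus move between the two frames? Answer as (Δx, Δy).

(1.8, 2.3)

The cyan torus was at about (8.8, 1.0) and moved to about (10.6, 3.3).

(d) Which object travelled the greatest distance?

the cyan torus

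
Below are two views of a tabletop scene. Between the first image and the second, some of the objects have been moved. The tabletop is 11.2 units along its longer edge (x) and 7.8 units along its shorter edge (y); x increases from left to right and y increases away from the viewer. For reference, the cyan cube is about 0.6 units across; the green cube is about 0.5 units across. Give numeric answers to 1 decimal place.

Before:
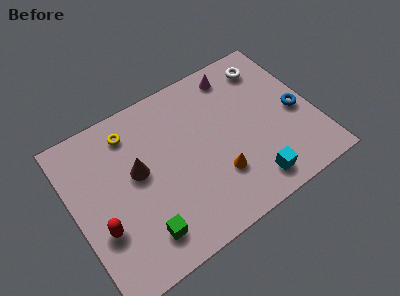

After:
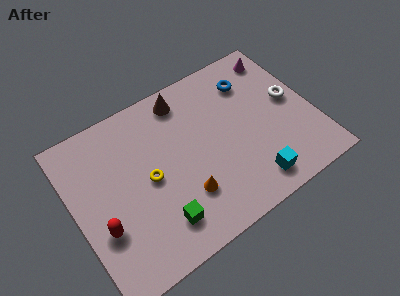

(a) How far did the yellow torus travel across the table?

2.6

The yellow torus was near (3.0, 6.4) before and (3.4, 3.8) after, so it travelled √(0.4² + 2.6²) ≈ 2.6 units.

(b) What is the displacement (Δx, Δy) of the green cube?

(0.8, 0.1)

The green cube was at about (2.7, 1.5) and moved to about (3.5, 1.6).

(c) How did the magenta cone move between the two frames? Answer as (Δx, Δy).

(2.1, -0.1)

The magenta cone started near (8.1, 6.7) and ended near (10.2, 6.6).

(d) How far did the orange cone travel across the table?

1.6

The orange cone was near (6.4, 2.3) before and (4.8, 2.2) after, so it travelled √(1.6² + 0.1²) ≈ 1.6 units.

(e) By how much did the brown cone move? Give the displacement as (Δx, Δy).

(2.6, 2.3)

From the two frames, the brown cone sits at roughly (3.0, 4.4) before and (5.6, 6.7) after.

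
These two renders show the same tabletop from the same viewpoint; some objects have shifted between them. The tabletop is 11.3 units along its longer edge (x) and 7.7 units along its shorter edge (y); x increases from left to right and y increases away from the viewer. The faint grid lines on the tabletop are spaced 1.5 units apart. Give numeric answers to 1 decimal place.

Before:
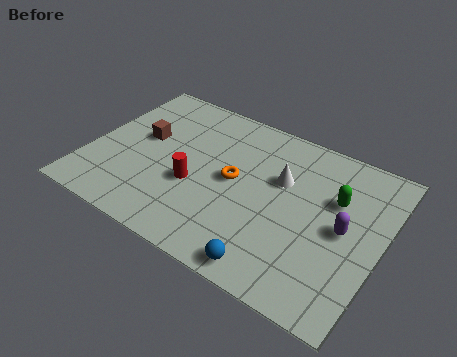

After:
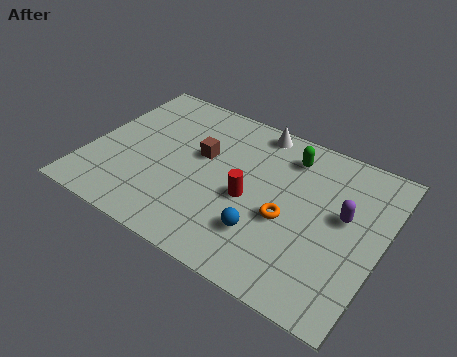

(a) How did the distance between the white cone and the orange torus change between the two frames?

+2.2

The distance was about 1.9 in the first image and 4.1 in the second, so they moved 2.2 units further apart.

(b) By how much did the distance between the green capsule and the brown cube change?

-3.9

They were about 7.5 units apart before and 3.6 after — 3.9 units closer together.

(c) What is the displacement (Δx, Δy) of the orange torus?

(2.2, -0.8)

The orange torus was at about (5.6, 4.0) and moved to about (7.8, 3.2).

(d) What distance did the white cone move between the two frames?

2.4

From (7.3, 4.9) to (6.0, 6.9), the white cone covered √(1.3² + 2.0²) ≈ 2.4 units.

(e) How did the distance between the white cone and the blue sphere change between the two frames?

+0.8

Before: roughly 4.1 units apart; after: 4.9. That's 0.8 units further apart.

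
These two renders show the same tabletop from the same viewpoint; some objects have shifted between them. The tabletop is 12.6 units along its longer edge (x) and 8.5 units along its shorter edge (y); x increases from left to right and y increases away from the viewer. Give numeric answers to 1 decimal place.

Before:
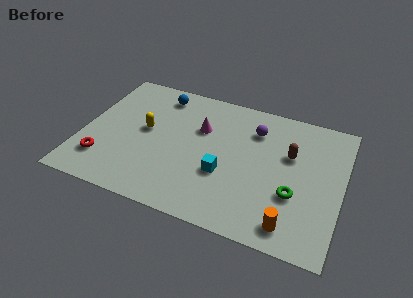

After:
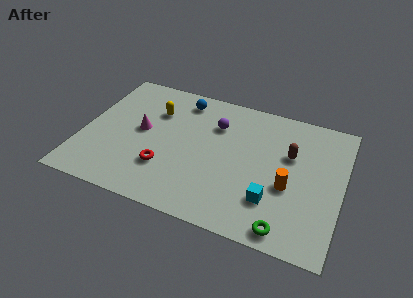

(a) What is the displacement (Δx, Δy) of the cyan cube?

(2.4, -0.8)

The cyan cube started near (7.0, 3.1) and ended near (9.4, 2.3).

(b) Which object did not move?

the brown capsule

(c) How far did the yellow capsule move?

1.4

From (3.0, 4.6) to (3.3, 6.0), the yellow capsule covered √(0.3² + 1.4²) ≈ 1.4 units.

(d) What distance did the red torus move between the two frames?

3.0

The red torus moved from about (1.2, 2.0) to (4.2, 2.5), a distance of √(3.0² + 0.5²) ≈ 3.0.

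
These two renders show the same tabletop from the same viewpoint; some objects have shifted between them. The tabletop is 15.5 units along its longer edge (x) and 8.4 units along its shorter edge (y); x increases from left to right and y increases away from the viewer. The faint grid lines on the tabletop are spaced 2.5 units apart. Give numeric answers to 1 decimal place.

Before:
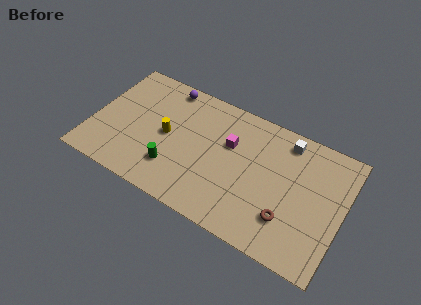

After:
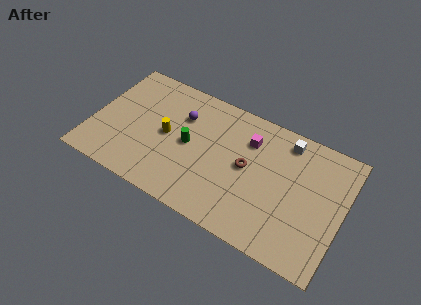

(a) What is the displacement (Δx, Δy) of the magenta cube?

(1.1, 0.8)

The magenta cube was at about (8.4, 5.4) and moved to about (9.5, 6.2).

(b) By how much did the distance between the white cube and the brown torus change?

-1.4

The distance was about 4.9 in the first image and 3.5 in the second, so they moved 1.4 units closer together.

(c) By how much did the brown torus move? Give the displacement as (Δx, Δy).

(-2.8, 2.1)

From the two frames, the brown torus sits at roughly (12.4, 2.3) before and (9.6, 4.4) after.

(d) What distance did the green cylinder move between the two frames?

2.1

The green cylinder was near (5.3, 2.2) before and (6.0, 4.2) after, so it travelled √(0.7² + 2.0²) ≈ 2.1 units.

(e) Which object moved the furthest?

the brown torus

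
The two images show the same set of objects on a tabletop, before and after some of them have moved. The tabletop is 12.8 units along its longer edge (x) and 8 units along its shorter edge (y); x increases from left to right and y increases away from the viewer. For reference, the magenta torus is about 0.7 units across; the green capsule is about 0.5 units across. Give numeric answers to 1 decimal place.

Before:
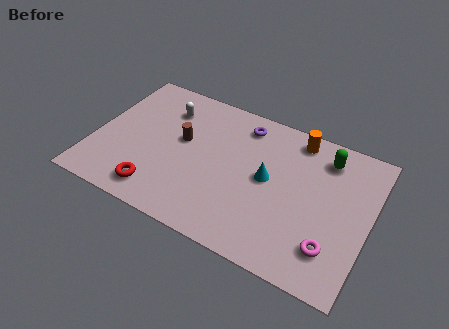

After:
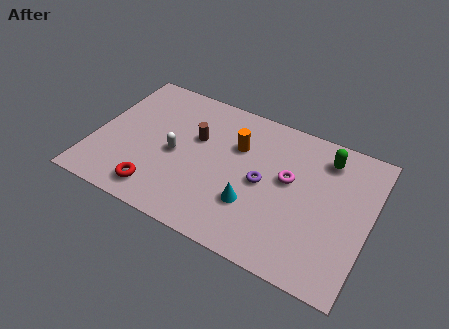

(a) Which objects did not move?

the red torus and the green capsule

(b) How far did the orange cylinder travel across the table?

3.1

From (9.1, 7.0) to (6.5, 5.4), the orange cylinder covered √(2.6² + 1.6²) ≈ 3.1 units.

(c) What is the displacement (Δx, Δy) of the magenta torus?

(-2.3, 2.7)

From the two frames, the magenta torus sits at roughly (11.3, 1.9) before and (9.0, 4.6) after.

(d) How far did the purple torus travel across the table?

3.1

The purple torus was near (6.6, 6.7) before and (7.9, 3.9) after, so it travelled √(1.3² + 2.8²) ≈ 3.1 units.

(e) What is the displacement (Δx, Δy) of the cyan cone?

(-0.5, -1.7)

The cyan cone was at about (8.1, 4.2) and moved to about (7.6, 2.5).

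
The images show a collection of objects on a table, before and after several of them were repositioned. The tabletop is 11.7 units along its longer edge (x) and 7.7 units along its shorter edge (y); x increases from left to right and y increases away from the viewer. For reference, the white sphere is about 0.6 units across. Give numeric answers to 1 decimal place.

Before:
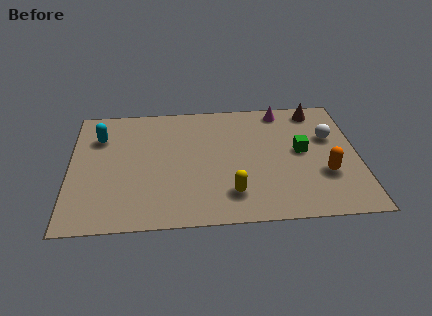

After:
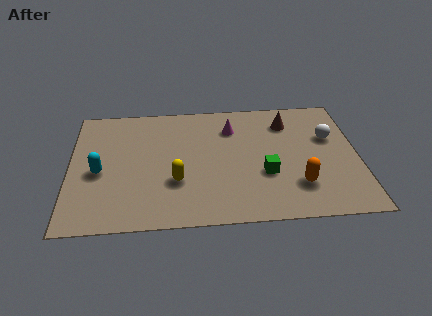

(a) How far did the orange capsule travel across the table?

1.3

From (10.3, 2.6) to (9.2, 2.0), the orange capsule covered √(1.1² + 0.6²) ≈ 1.3 units.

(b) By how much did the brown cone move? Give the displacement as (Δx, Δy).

(-1.2, -0.7)

From the two frames, the brown cone sits at roughly (10.1, 6.7) before and (8.9, 6.0) after.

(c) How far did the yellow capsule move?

2.4

The yellow capsule moved from about (6.5, 1.7) to (4.3, 2.6), a distance of √(2.2² + 0.9²) ≈ 2.4.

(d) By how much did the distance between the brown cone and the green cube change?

+0.7

Before: roughly 2.7 units apart; after: 3.4. That's 0.7 units further apart.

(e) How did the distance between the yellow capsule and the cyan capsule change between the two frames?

-3.4

They were about 6.6 units apart before and 3.2 after — 3.4 units closer together.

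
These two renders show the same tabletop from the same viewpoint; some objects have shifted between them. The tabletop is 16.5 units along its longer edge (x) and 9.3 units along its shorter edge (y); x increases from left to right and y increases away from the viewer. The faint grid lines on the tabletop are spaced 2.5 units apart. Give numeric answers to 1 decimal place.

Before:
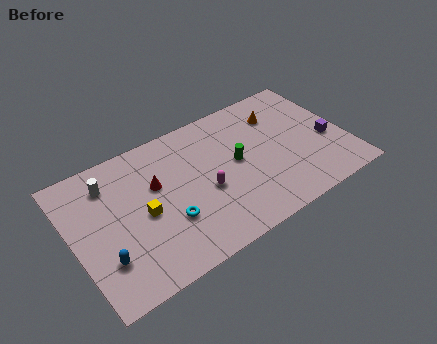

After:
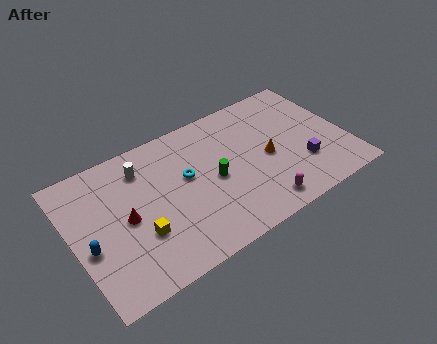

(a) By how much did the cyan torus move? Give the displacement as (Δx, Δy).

(1.5, 2.3)

From the two frames, the cyan torus sits at roughly (5.4, 3.1) before and (6.9, 5.4) after.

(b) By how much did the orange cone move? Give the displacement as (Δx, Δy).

(-1.2, -2.7)

The orange cone was at about (12.9, 7.0) and moved to about (11.7, 4.3).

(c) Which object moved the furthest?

the magenta capsule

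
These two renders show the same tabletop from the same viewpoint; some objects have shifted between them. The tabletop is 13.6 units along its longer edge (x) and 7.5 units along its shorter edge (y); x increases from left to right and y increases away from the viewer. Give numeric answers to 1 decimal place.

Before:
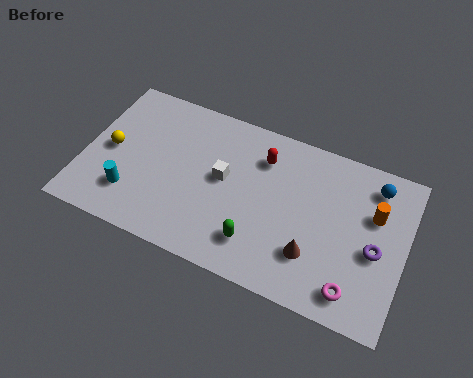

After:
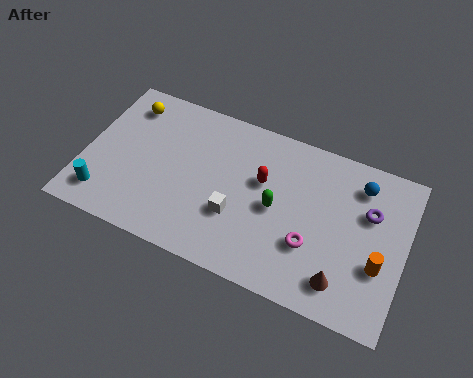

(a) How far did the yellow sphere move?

2.4

From (1.1, 3.7) to (1.5, 6.1), the yellow sphere covered √(0.4² + 2.4²) ≈ 2.4 units.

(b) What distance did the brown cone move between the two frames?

1.5

The brown cone was near (9.9, 2.1) before and (11.2, 1.4) after, so it travelled √(1.3² + 0.7²) ≈ 1.5 units.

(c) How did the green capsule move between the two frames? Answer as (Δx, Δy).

(0.6, 1.9)

The green capsule was at about (7.6, 1.7) and moved to about (8.2, 3.6).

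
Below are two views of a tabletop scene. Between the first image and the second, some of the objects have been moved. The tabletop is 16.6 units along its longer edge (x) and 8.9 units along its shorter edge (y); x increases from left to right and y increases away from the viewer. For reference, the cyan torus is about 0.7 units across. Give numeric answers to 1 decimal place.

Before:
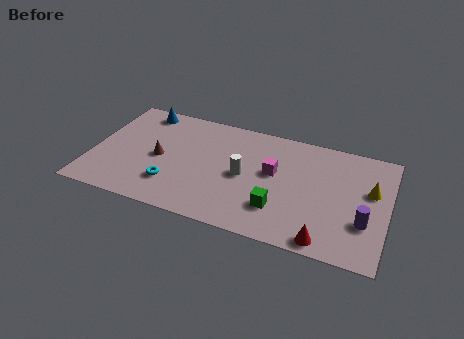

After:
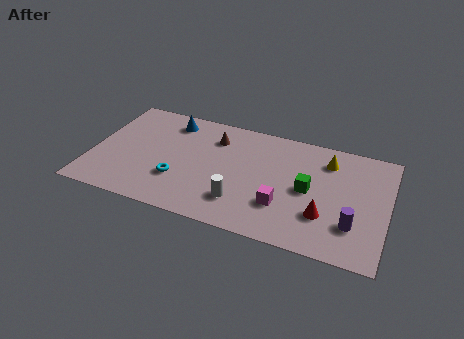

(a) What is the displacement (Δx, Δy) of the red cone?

(-0.2, 1.8)

The red cone started near (13.4, 0.9) and ended near (13.2, 2.7).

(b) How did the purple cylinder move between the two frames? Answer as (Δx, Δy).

(-0.6, -0.4)

The purple cylinder was at about (15.4, 2.9) and moved to about (14.8, 2.5).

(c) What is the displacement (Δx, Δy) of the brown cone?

(2.9, 2.6)

From the two frames, the brown cone sits at roughly (3.8, 4.2) before and (6.7, 6.8) after.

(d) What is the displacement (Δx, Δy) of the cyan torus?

(0.3, 0.5)

From the two frames, the cyan torus sits at roughly (4.7, 2.3) before and (5.0, 2.8) after.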